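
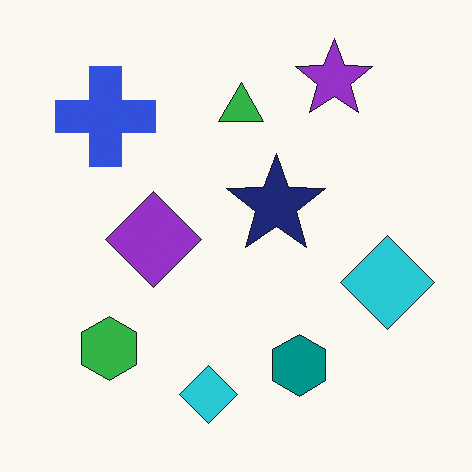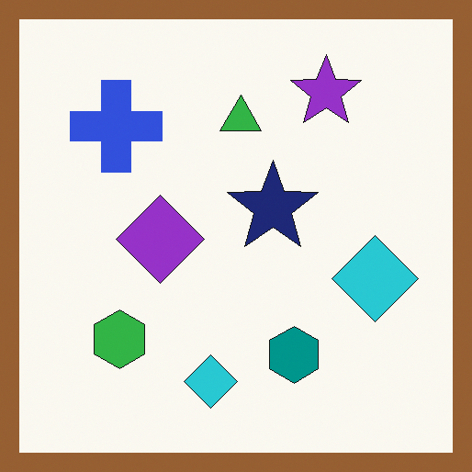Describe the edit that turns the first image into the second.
The image was framed with a brown border.

A solid brown frame runs around the edge of the second image, with the content slightly shrunk inside it.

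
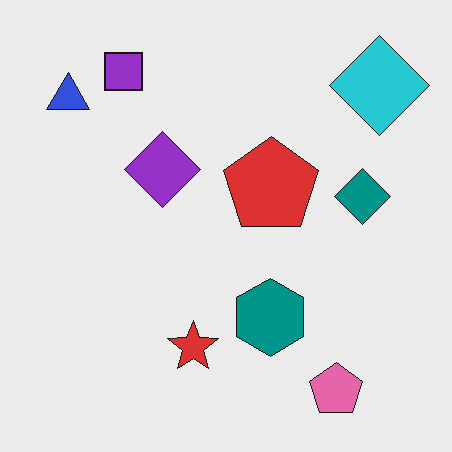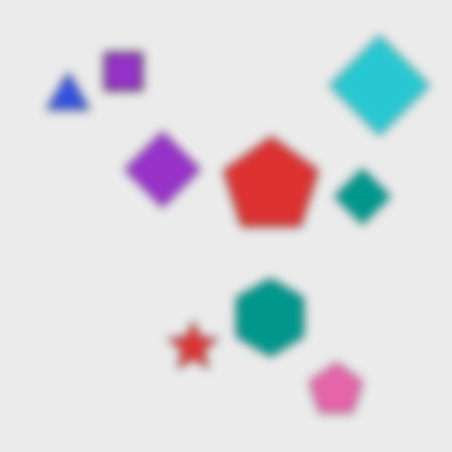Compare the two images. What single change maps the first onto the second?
This is the original image heavily blurred.

Shape edges and outlines are uniformly softened across the whole image.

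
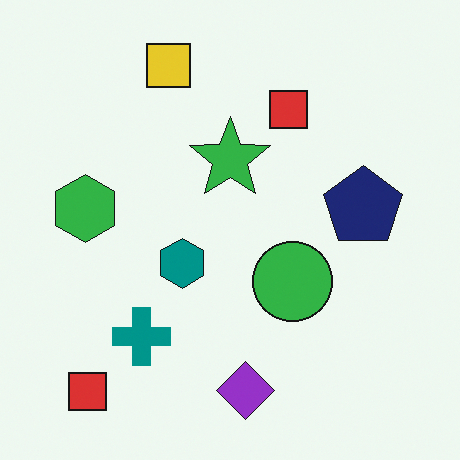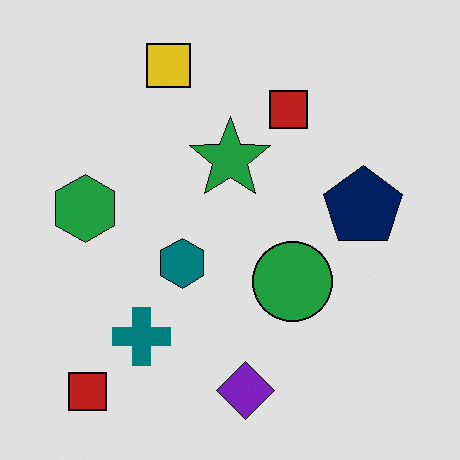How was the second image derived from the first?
This is the original image posterized to a reduced palette.

Each flat color has snapped to a coarser quantized level — most visibly, the near-white background has dropped to a flat grey.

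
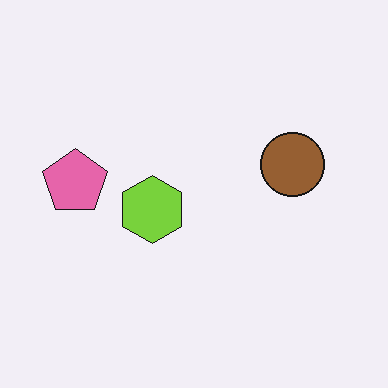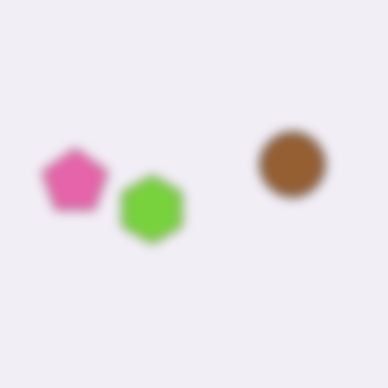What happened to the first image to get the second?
It was strongly gaussian-blurred.

Shape edges and outlines are uniformly softened across the whole image.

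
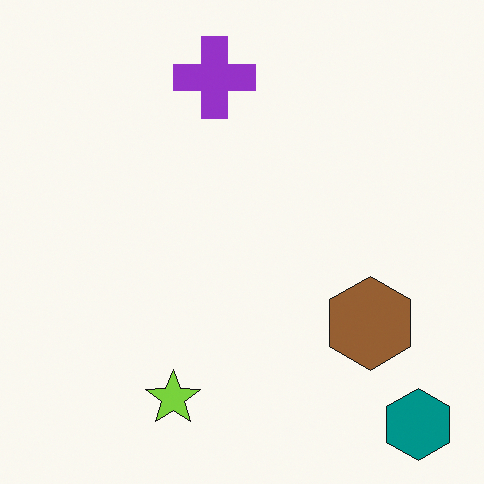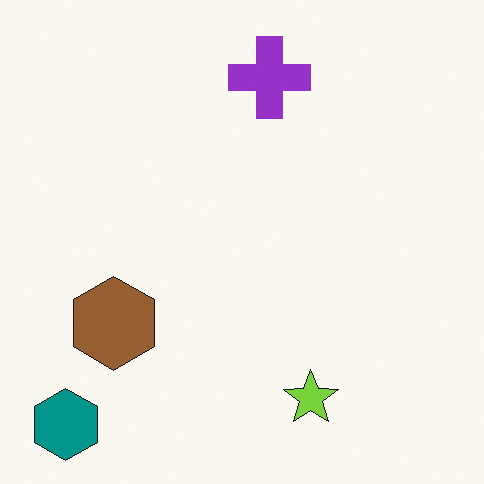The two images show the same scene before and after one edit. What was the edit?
This is the original image flipped horizontally (left ↔ right).

The teal hexagon is in the bottom-right of the first image and the bottom-left of the second — shapes on opposite sides of the vertical midline have swapped in a mirror flip.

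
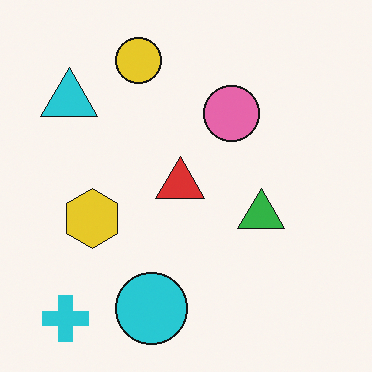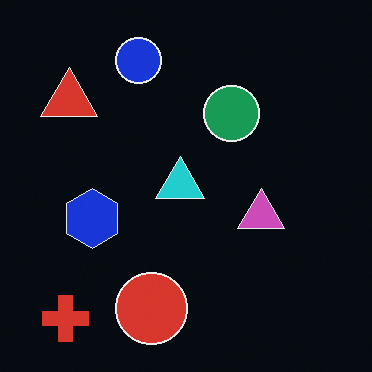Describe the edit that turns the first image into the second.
Color-inverted (negative).

The light background has become dark and every shape's color is its complement — a photographic negative.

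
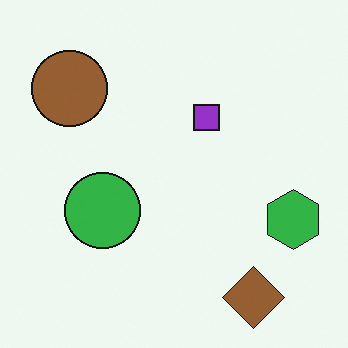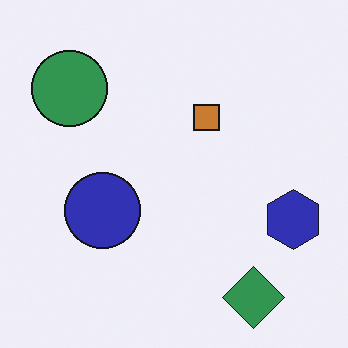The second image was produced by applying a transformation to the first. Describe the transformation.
The image was hue-shifted by a moderate amount.

Every shape's color has rotated by the same amount around the hue wheel — a uniform hue shift.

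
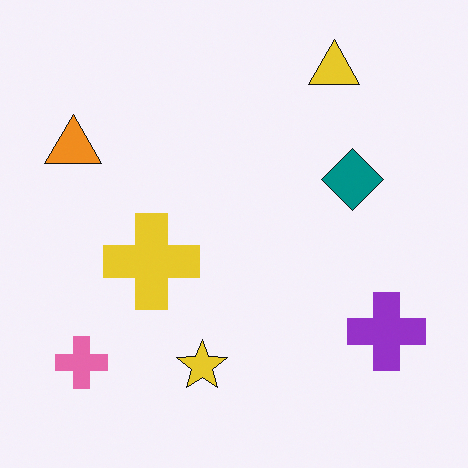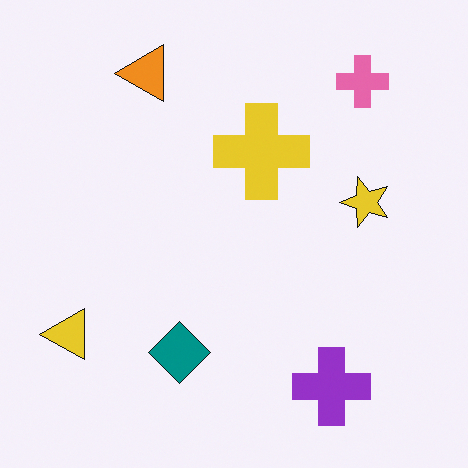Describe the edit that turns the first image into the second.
The transformation is: transposed (reflected across the top-left ↔ bottom-right diagonal).

Shapes have swapped their row and column positions — what was in the top-right is now in the bottom-left — a diagonal reflection.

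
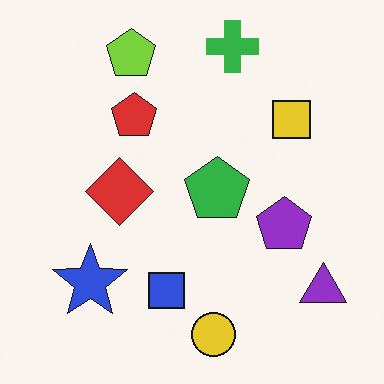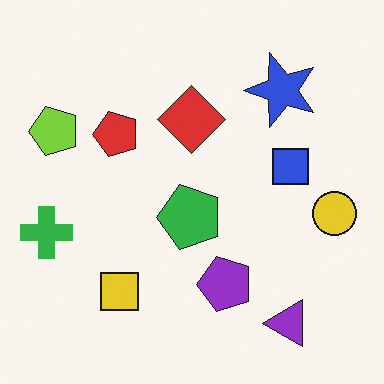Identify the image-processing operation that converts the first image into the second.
It was transposed (reflected across the top-left ↔ bottom-right diagonal).

Shapes have swapped their row and column positions — what was in the top-right is now in the bottom-left — a diagonal reflection.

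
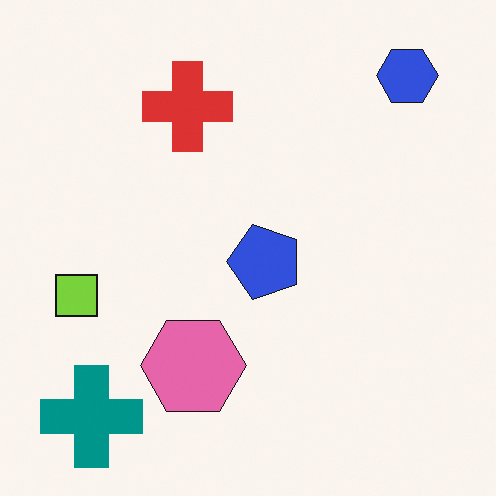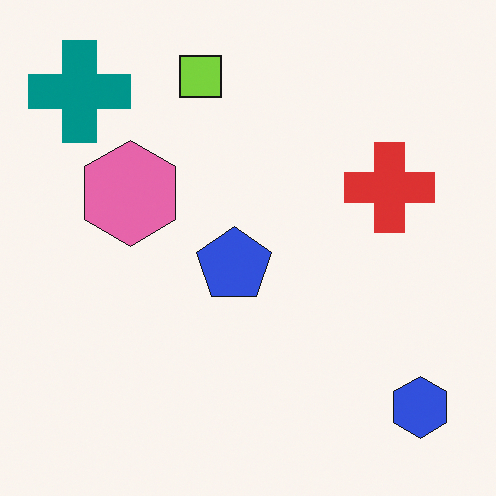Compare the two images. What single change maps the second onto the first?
It was rotated 90° counter-clockwise.

The blue hexagon sits in the bottom-right of the second image and the top-right of the first — consistent with a whole-image 90° counter-clockwise rotation.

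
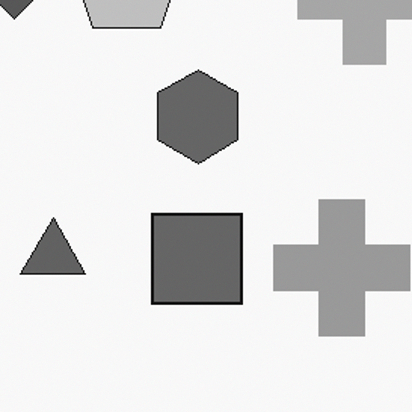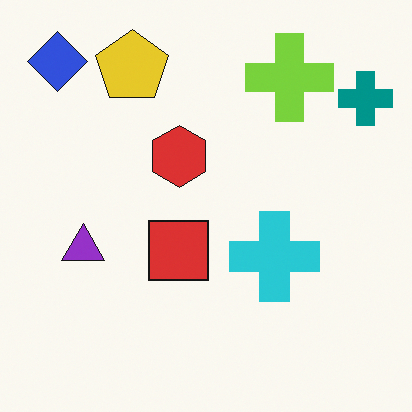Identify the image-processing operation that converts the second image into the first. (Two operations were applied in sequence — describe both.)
This is the original image converted to grayscale, then cropped to a modestly smaller region and rescaled.

All color is removed — every shape is now a shade of grey. The visible shapes are larger and the field of view is narrower; shapes near the original edges may be partly or wholly outside the frame — a crop-and-rescale.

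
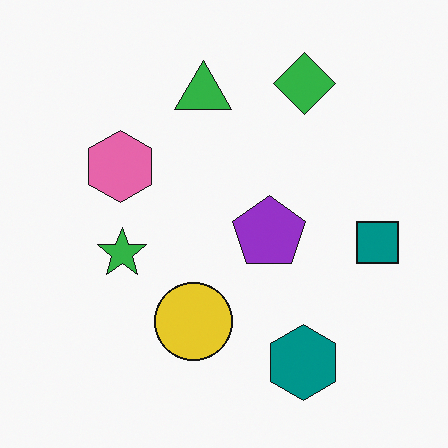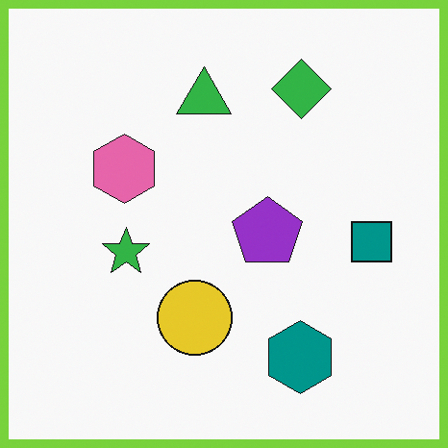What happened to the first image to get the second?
The second image is the first framed with a lime border.

A solid lime frame runs around the edge of the second image, with the content slightly shrunk inside it.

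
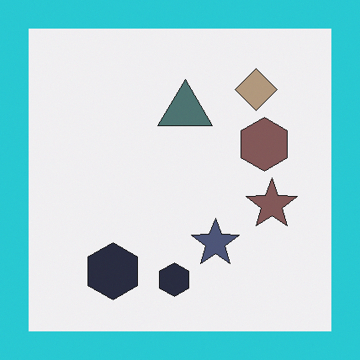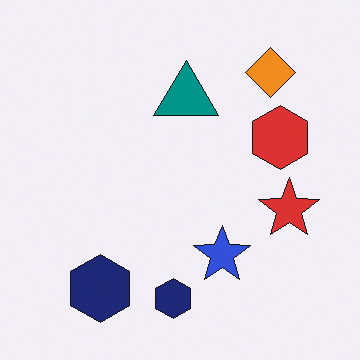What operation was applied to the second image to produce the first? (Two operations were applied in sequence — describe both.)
This is the original image made much more muted (saturation change), then framed with a cyan border.

All colors are more muted and greyish — a global saturation change. A solid cyan frame runs around the edge of the first image, with the content slightly shrunk inside it.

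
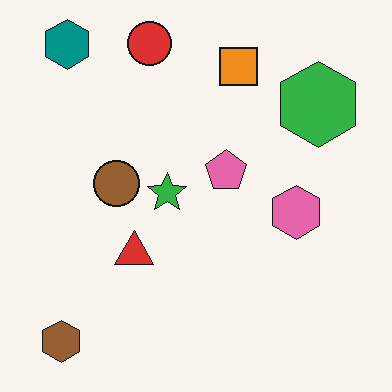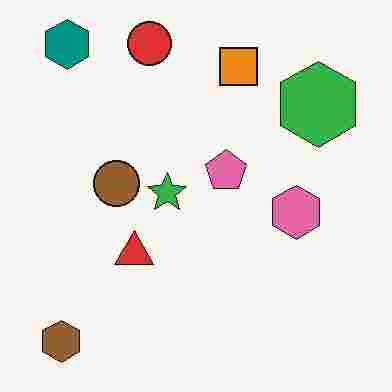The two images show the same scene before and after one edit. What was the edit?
The transformation is: heavily JPEG-compressed with obvious blocking artifacts.

Blocky 8×8 compression artifacts appear around shape edges and the flat background shows ringing — characteristic JPEG degradation.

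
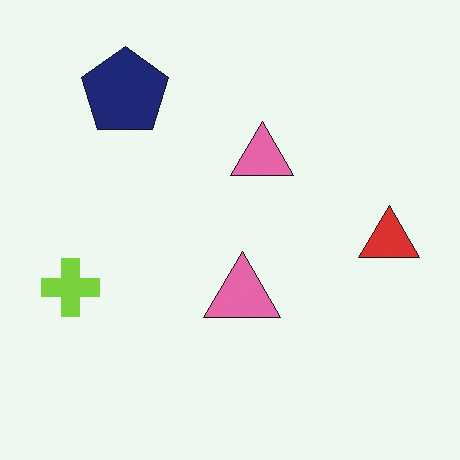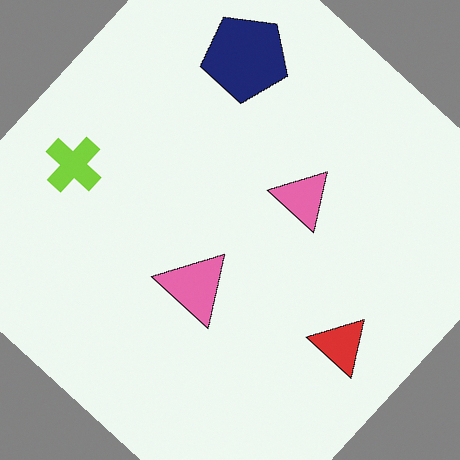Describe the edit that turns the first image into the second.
It was rotated clockwise by a large amount — several tens of degrees.

Every shape is tilted by the same angle and the image corners show triangular fill wedges — a whole-image rotation by a non-right angle.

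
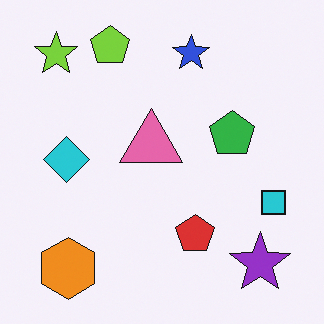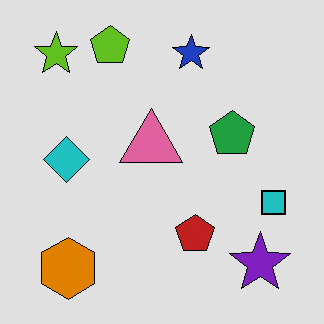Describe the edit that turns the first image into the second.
It was moderately posterized.

Each flat color has snapped to a coarser quantized level — most visibly, the near-white background has dropped to a flat grey.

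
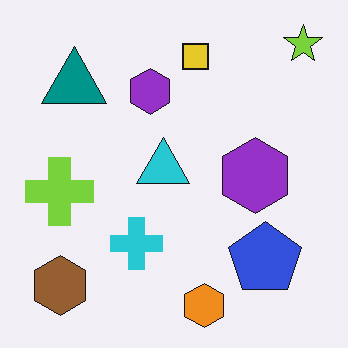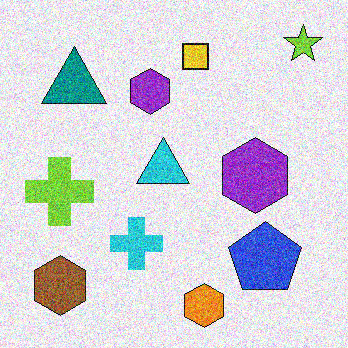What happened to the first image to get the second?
The second image is the first degraded with heavy additive noise.

Random speckle covers the whole image, including the flat background.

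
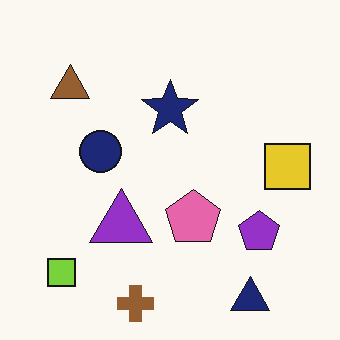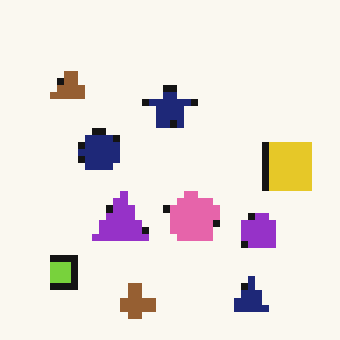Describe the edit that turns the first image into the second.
It was pixelated into visible square blocks.

Shapes are reduced to large square blocks; fine edges and outlines are lost — a downscale-then-upscale (mosaic) effect.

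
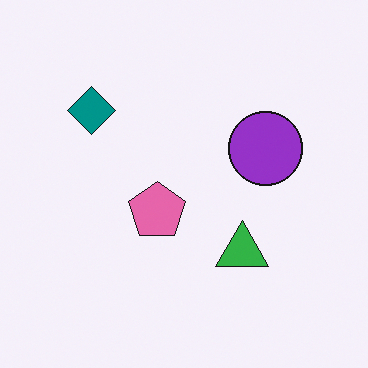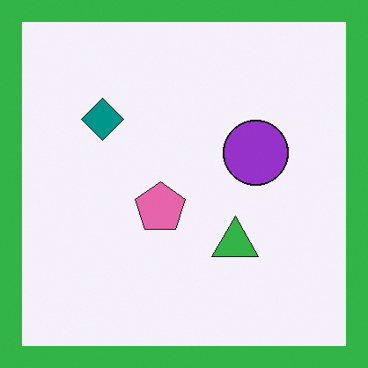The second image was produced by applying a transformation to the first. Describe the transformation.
This is the original image framed with a green border.

A solid green frame runs around the edge of the second image, with the content slightly shrunk inside it.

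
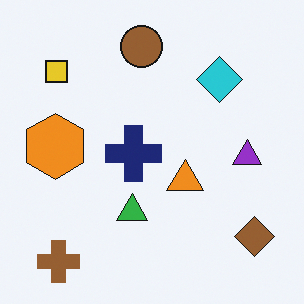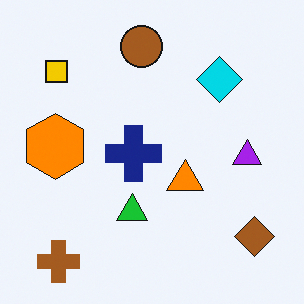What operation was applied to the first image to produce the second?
The second image is the first slightly oversaturated.

All colors are more vivid — a global saturation change.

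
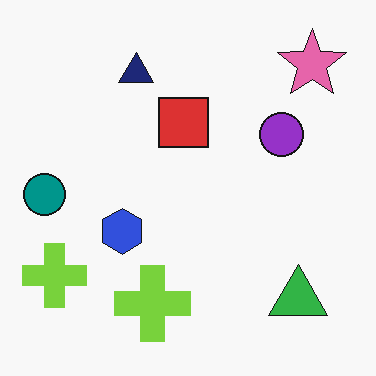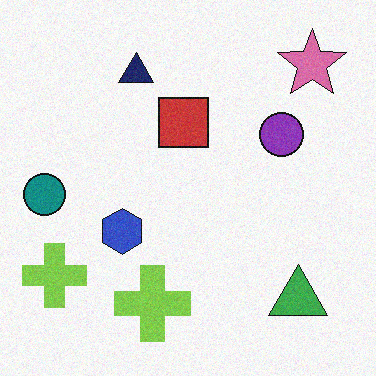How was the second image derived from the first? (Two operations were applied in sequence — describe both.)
The image was degraded with a light layer of grain, then slightly desaturated.

Random speckle covers the whole image, including the flat background. All colors are more muted and greyish — a global saturation change.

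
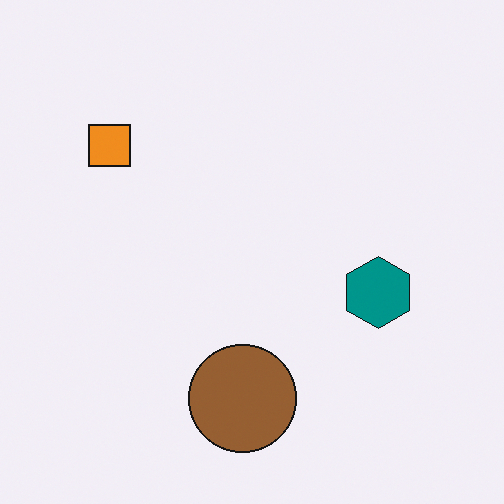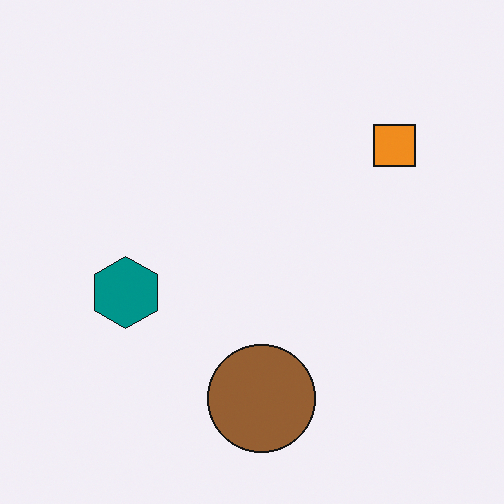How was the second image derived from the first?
The second image is the first flipped horizontally (left ↔ right).

The orange square is in the top-left of the first image and the top-right of the second — shapes on opposite sides of the vertical midline have swapped in a mirror flip.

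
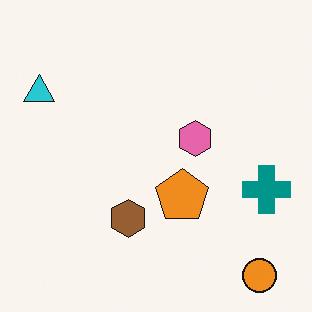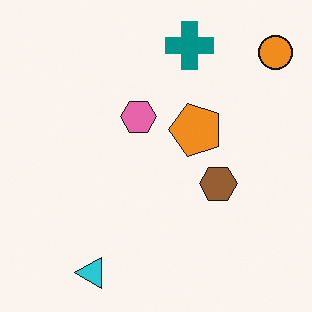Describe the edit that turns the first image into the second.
The image was rotated 90° counter-clockwise.

The orange circle sits in the bottom-right of the first image and the top-right of the second — consistent with a whole-image 90° counter-clockwise rotation.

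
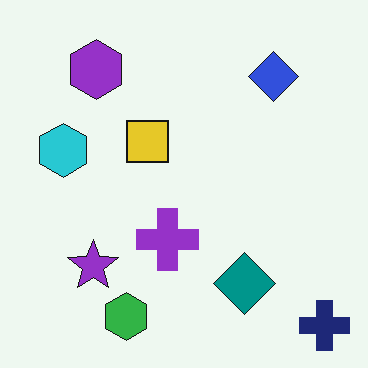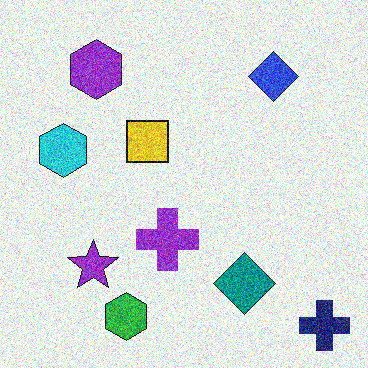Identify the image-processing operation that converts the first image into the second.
The transformation is: degraded with heavy additive noise.

Random speckle covers the whole image, including the flat background.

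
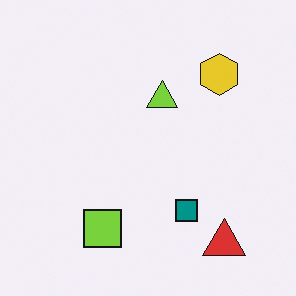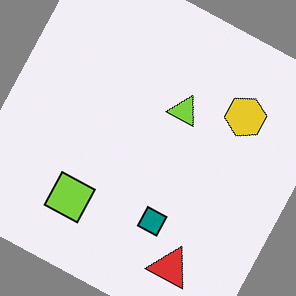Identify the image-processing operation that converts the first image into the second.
Rotated clockwise by a moderate amount.

Every shape is tilted by the same angle and the image corners show triangular fill wedges — a whole-image rotation by a non-right angle.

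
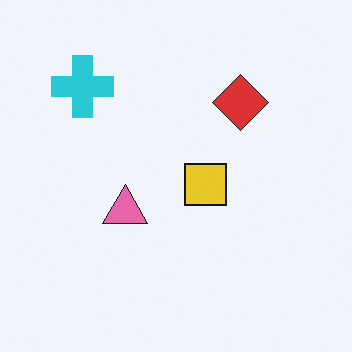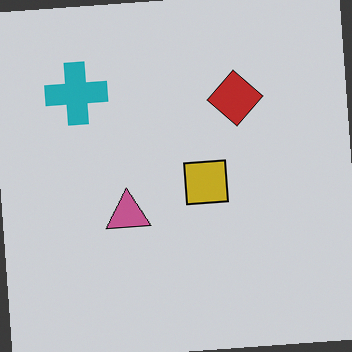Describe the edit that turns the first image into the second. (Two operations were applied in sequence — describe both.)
It was rotated counter-clockwise by a small amount, then slightly darkened.

Every shape is tilted by the same angle and the image corners show triangular fill wedges — a whole-image rotation by a non-right angle. Every pixel — background and shapes alike — is uniformly darkened.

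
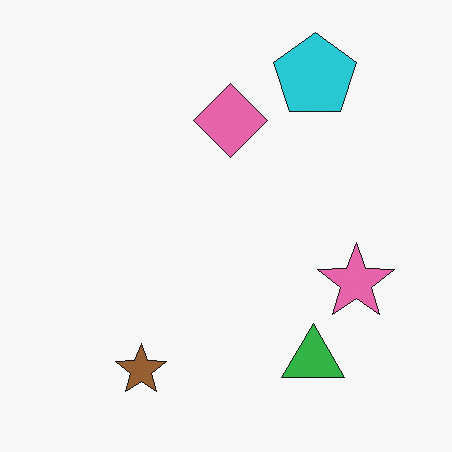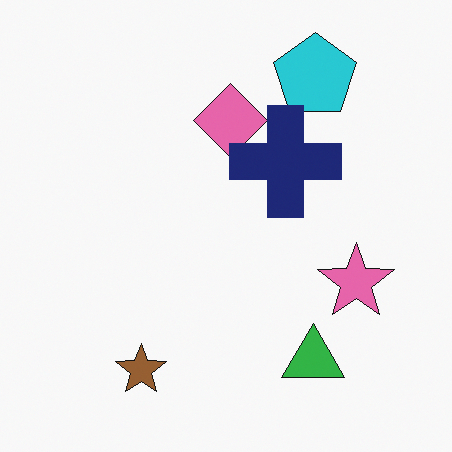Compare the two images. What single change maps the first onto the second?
It was overlaid with an additional navy cross.

A navy cross appears in the second image that is absent from the first.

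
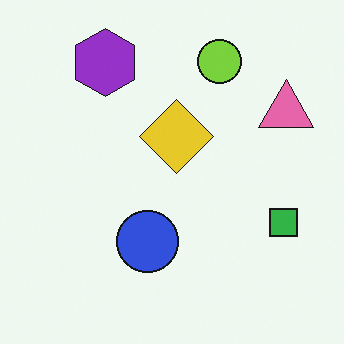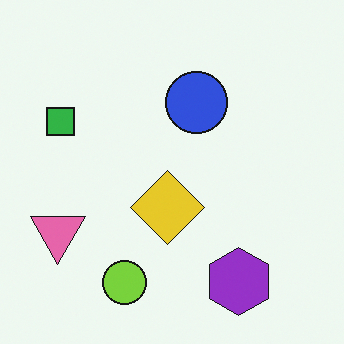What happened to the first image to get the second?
The second image is the first rotated 180°.

The pink triangle sits in the top-right of the first image and the bottom-left of the second — consistent with a whole-image 180° rotation.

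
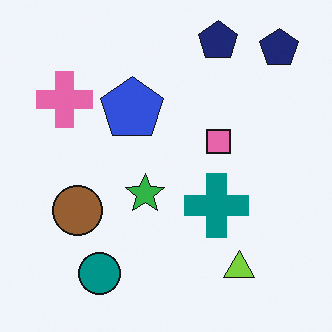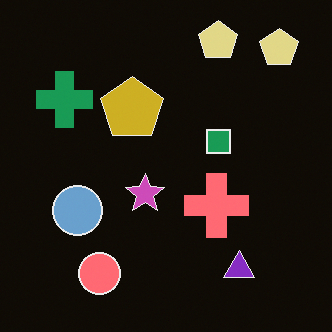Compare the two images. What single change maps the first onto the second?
This is the original image color-inverted (negative).

The light background has become dark and every shape's color is its complement — a photographic negative.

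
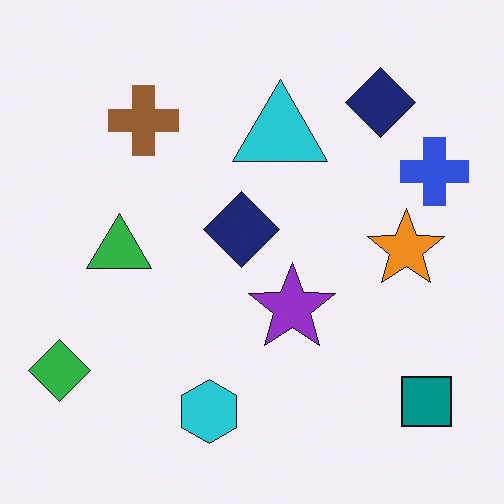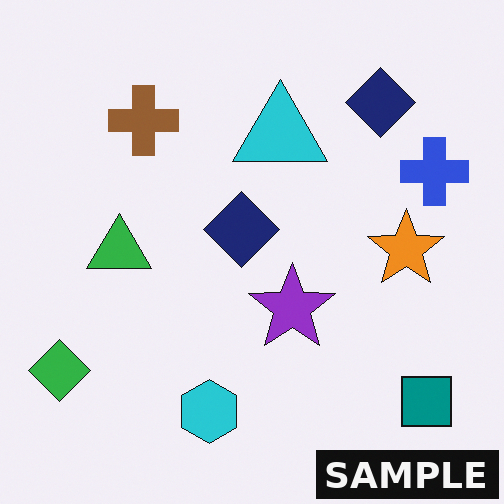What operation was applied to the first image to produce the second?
It was watermarked with the text "SAMPLE" in the lower-right corner.

A dark label reading "SAMPLE" appears in the lower-right corner.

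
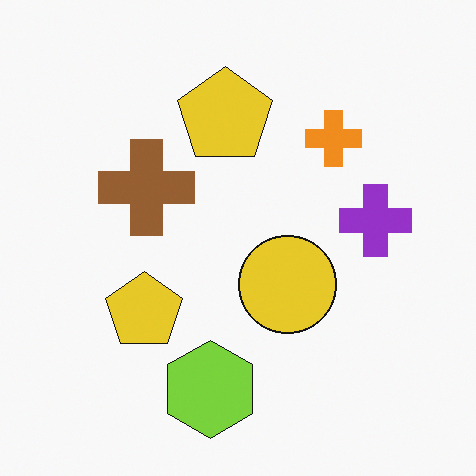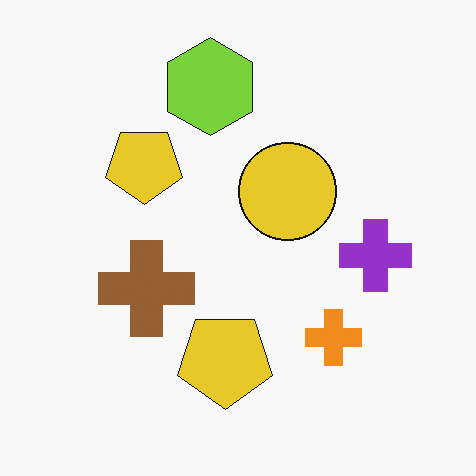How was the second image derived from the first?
This is the original image flipped vertically (top ↔ bottom).

The lime hexagon is in the bottom of the first image and the top of the second — shapes on opposite sides of the horizontal midline have swapped in a mirror flip.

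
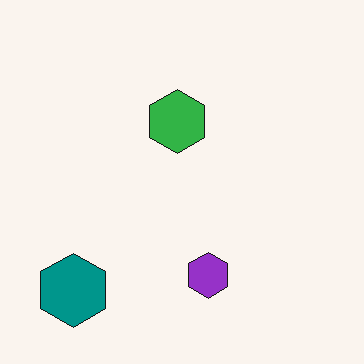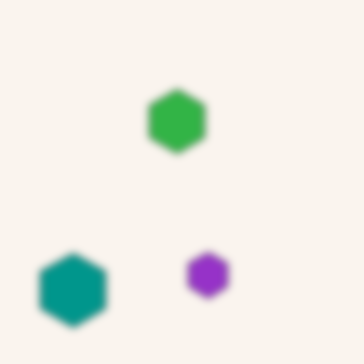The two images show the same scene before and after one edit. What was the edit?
This is the original image moderately blurred.

Shape edges and outlines are uniformly softened across the whole image.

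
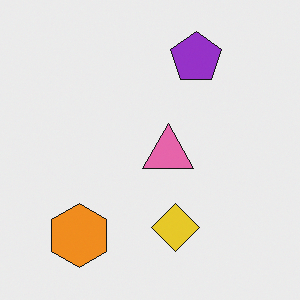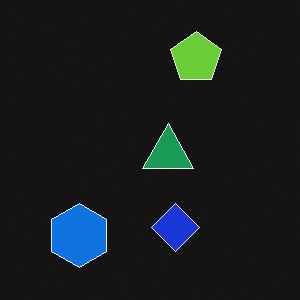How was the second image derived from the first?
The transformation is: color-inverted (negative).

The light background has become dark and every shape's color is its complement — a photographic negative.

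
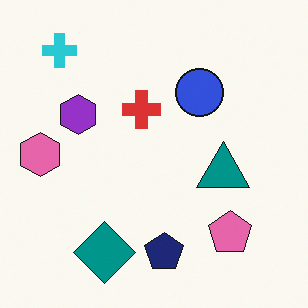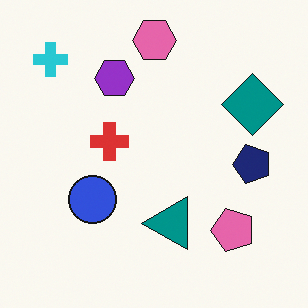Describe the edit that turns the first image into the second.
The image was transposed (reflected across the top-left ↔ bottom-right diagonal).

Shapes have swapped their row and column positions — what was in the top-right is now in the bottom-left — a diagonal reflection.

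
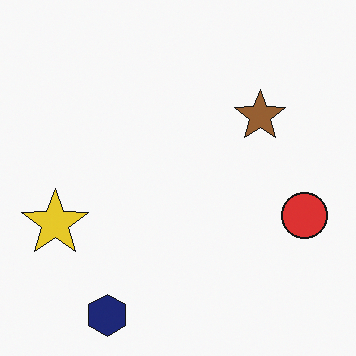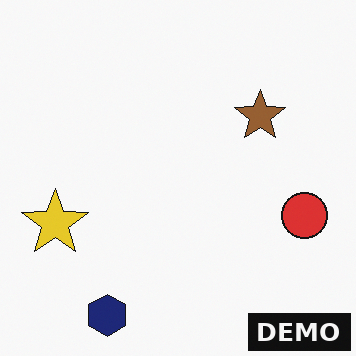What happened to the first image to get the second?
The transformation is: watermarked with the text "DEMO" in the lower-right corner.

A dark label reading "DEMO" appears in the lower-right corner.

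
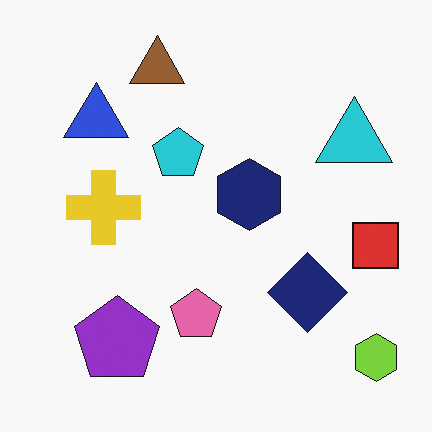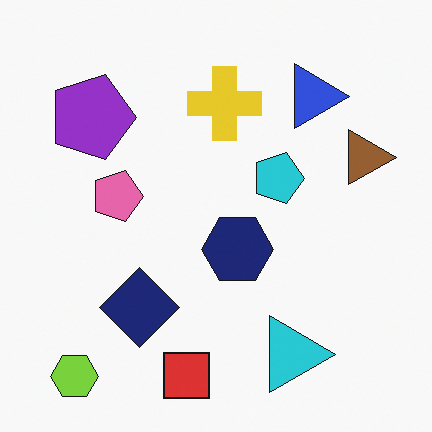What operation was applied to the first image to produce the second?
It was rotated 90° clockwise.

The lime hexagon sits in the bottom-right of the first image and the bottom-left of the second — consistent with a whole-image 90° clockwise rotation.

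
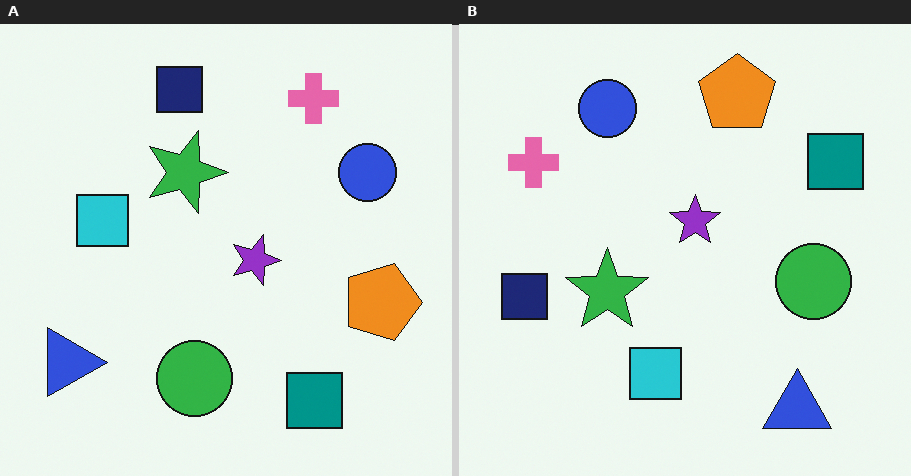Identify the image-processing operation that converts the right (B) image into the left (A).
This is the original image rotated 90° clockwise.

The blue triangle sits in the bottom-right of the right (B) image and the bottom-left of the left (A) — consistent with a whole-image 90° clockwise rotation.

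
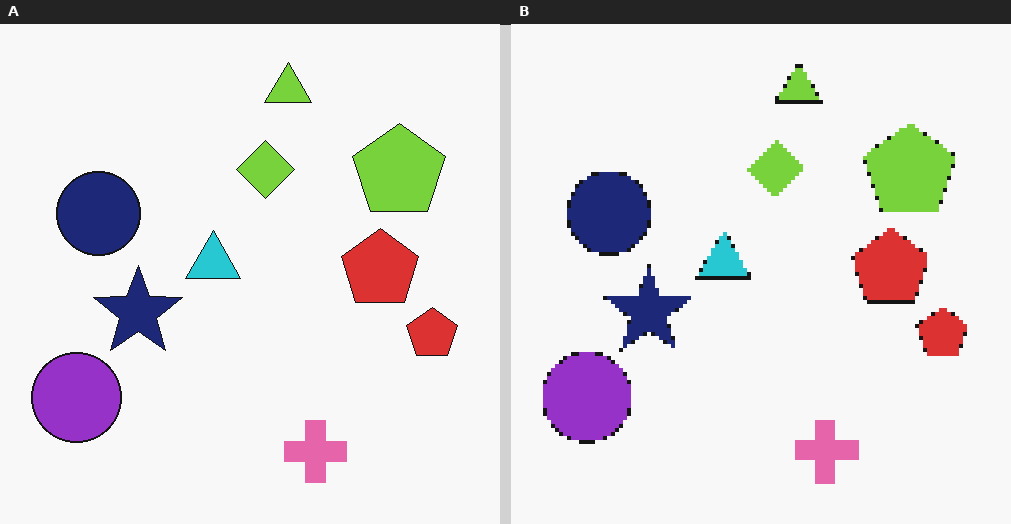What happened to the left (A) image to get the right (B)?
It was mildly pixelated.

Shapes are reduced to large square blocks; fine edges and outlines are lost — a downscale-then-upscale (mosaic) effect.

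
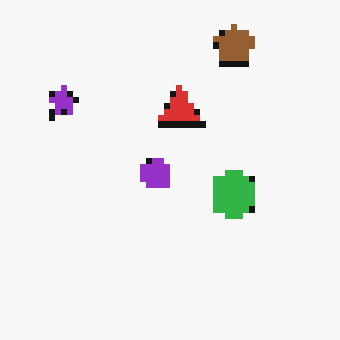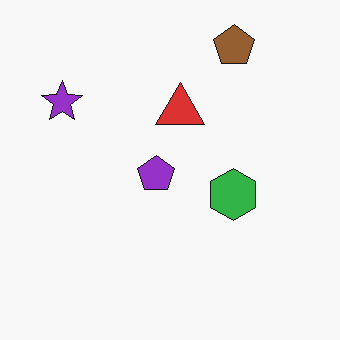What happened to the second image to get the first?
It was pixelated into visible square blocks.

Shapes are reduced to large square blocks; fine edges and outlines are lost — a downscale-then-upscale (mosaic) effect.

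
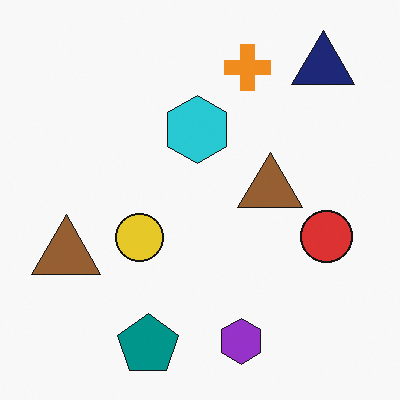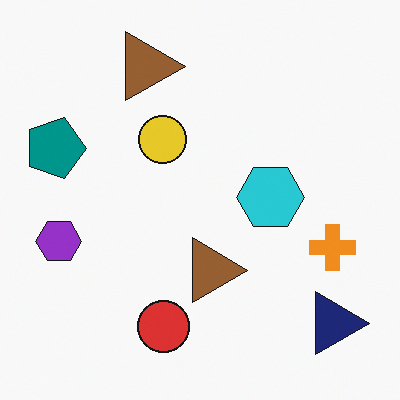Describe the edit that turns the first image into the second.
The image was rotated 90° clockwise.

The navy triangle sits in the top-right of the first image and the bottom-right of the second — consistent with a whole-image 90° clockwise rotation.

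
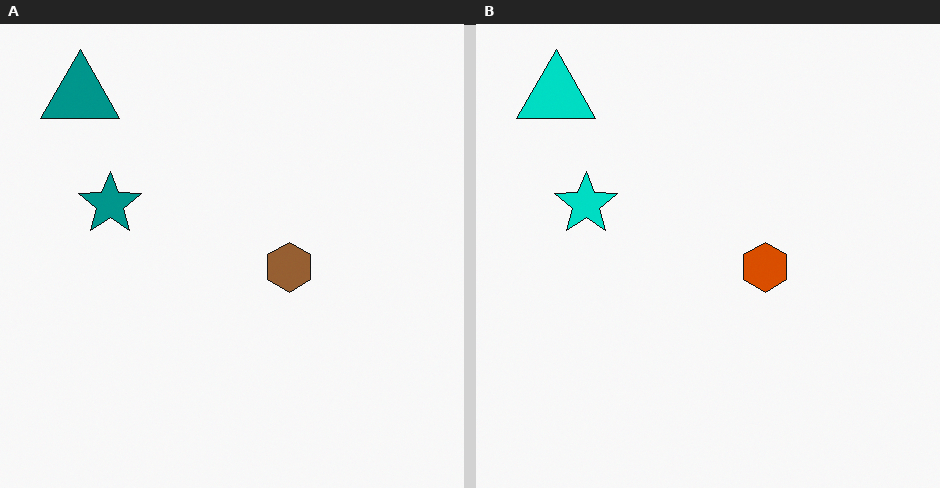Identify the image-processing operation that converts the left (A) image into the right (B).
It was heavily oversaturated.

All colors are more vivid — a global saturation change.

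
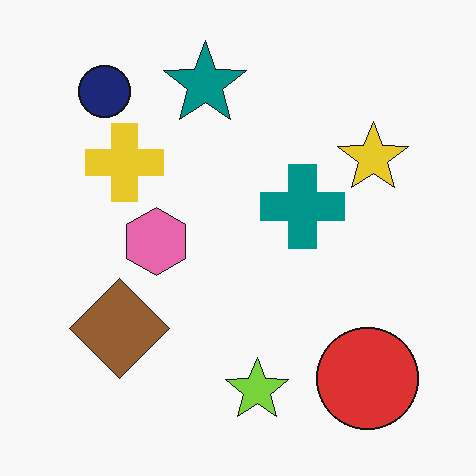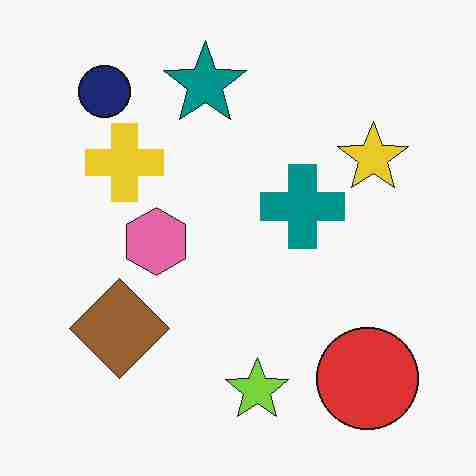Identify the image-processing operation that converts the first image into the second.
It was degraded with heavy JPEG compression.

Blocky 8×8 compression artifacts appear around shape edges and the flat background shows ringing — characteristic JPEG degradation.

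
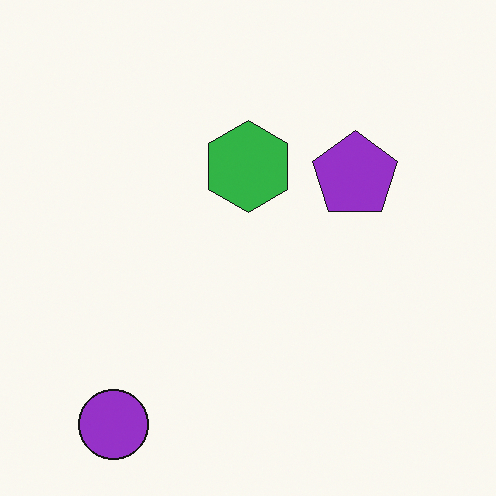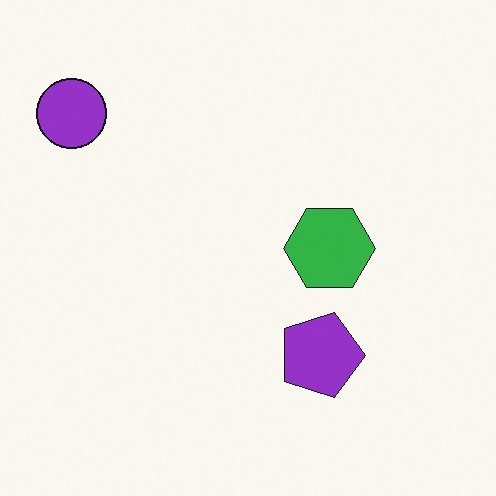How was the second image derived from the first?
The transformation is: rotated 90° clockwise.

The purple circle sits in the bottom-left of the first image and the top-left of the second — consistent with a whole-image 90° clockwise rotation.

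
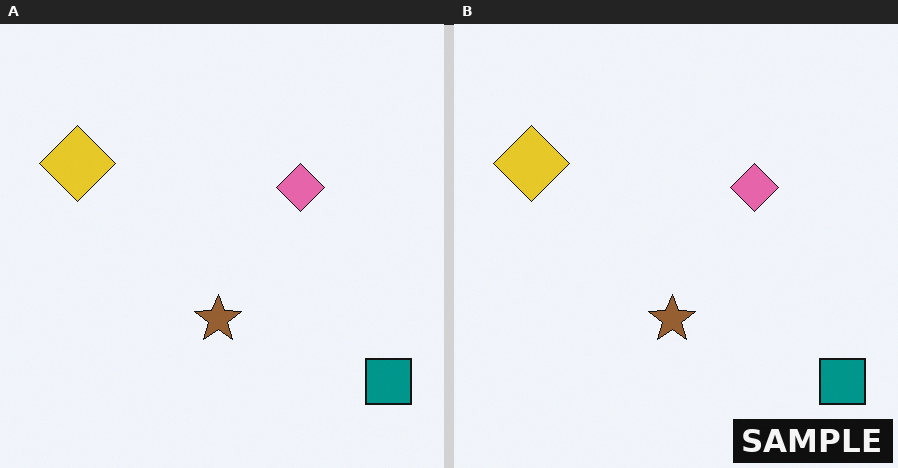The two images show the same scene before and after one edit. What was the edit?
The right (B) image is the left (A) watermarked with the text "SAMPLE" in the lower-right corner.

A dark label reading "SAMPLE" appears in the lower-right corner.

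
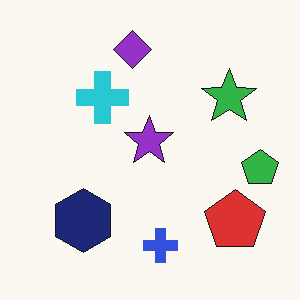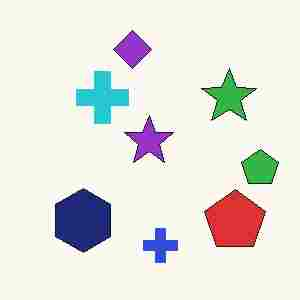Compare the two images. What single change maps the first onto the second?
The second image is the first degraded with heavy JPEG compression.

Blocky 8×8 compression artifacts appear around shape edges and the flat background shows ringing — characteristic JPEG degradation.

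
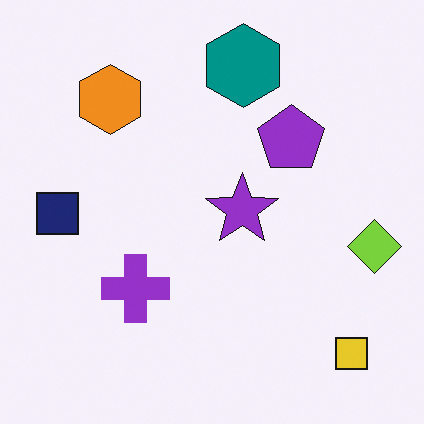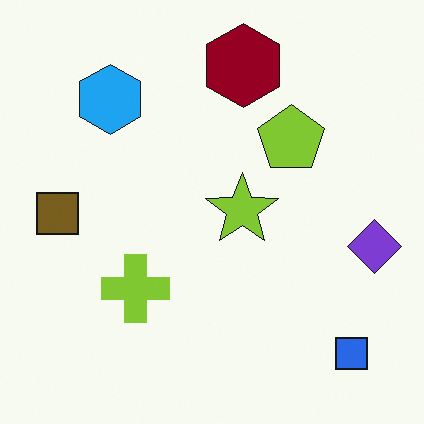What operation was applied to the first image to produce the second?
The transformation is: hue-shifted through roughly half the color wheel.

Every shape's color has rotated by the same amount around the hue wheel — a uniform hue shift.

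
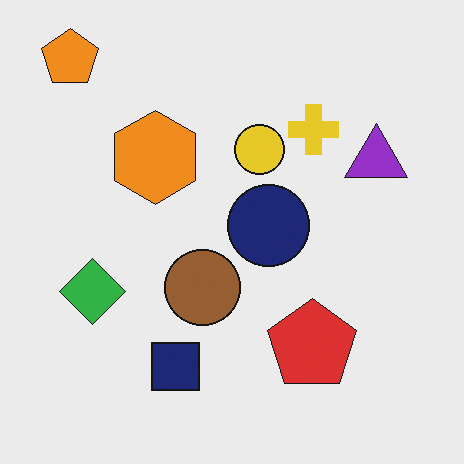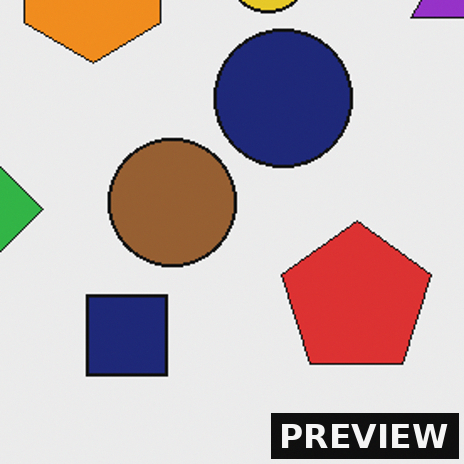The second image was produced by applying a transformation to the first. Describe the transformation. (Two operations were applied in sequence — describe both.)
The second image is the first cropped to a noticeably smaller region and rescaled, then watermarked with the text "PREVIEW" in the lower-right corner.

The visible shapes are larger and the field of view is narrower; shapes near the original edges may be partly or wholly outside the frame — a crop-and-rescale. A dark label reading "PREVIEW" appears in the lower-right corner.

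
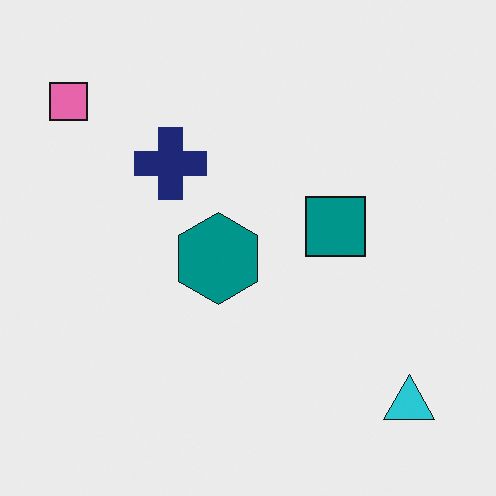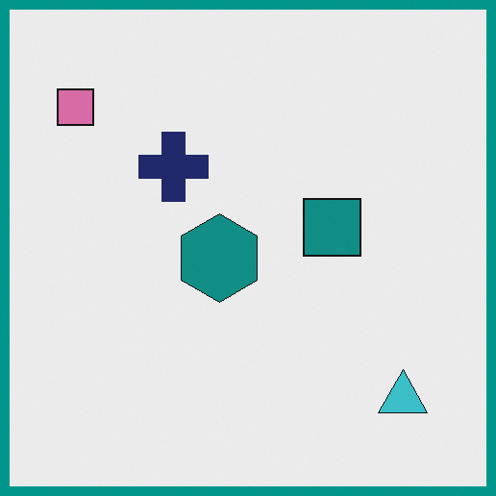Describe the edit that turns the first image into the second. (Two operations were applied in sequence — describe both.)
The image was slightly desaturated, then framed with a teal border.

All colors are more muted and greyish — a global saturation change. A solid teal frame runs around the edge of the second image, with the content slightly shrunk inside it.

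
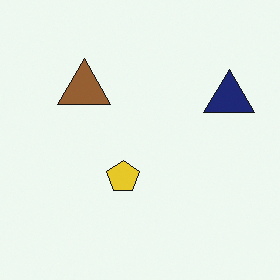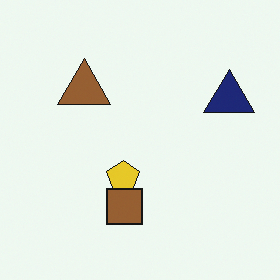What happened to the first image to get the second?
Overlaid with an additional brown square.

A brown square appears in the second image that is absent from the first.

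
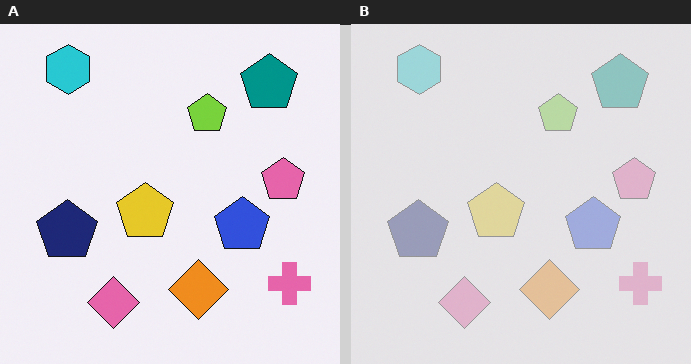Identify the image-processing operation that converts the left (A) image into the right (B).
The transformation is: given much lower contrast.

Tones are pushed toward mid-grey across the whole image — a global contrast change.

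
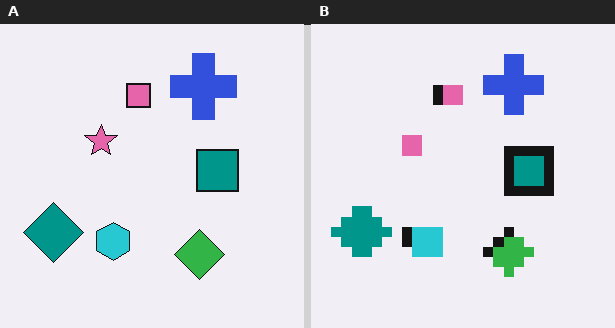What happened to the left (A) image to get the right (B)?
This is the original image heavily pixelated into large blocks.

Shapes are reduced to large square blocks; fine edges and outlines are lost — a downscale-then-upscale (mosaic) effect.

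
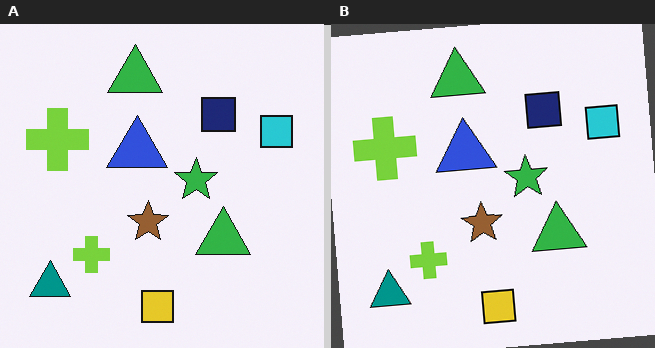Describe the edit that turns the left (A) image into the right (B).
The image was rotated counter-clockwise by a few degrees.

Every shape is tilted by the same angle and the image corners show triangular fill wedges — a whole-image rotation by a non-right angle.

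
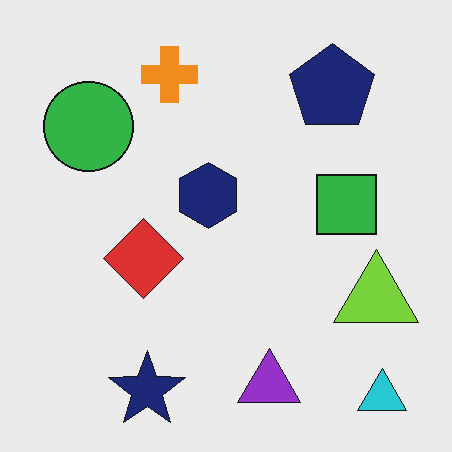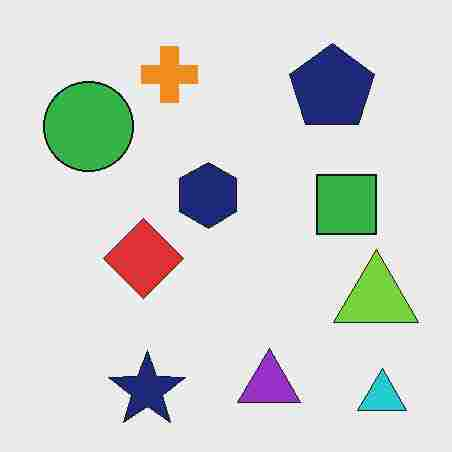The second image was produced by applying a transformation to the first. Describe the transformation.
The image was heavily JPEG-compressed with obvious blocking artifacts.

Blocky 8×8 compression artifacts appear around shape edges and the flat background shows ringing — characteristic JPEG degradation.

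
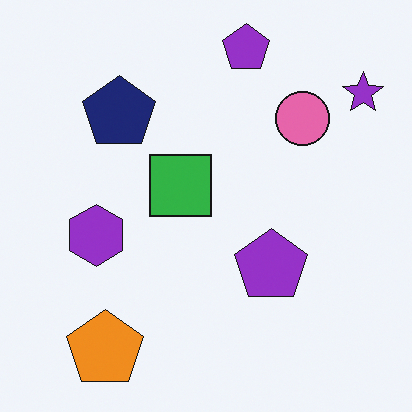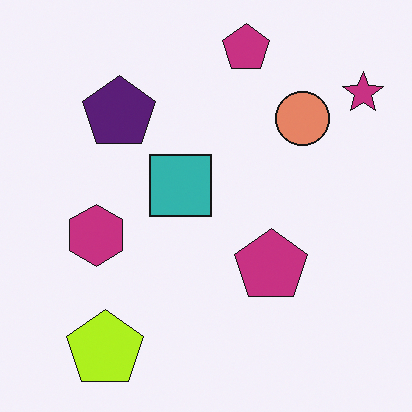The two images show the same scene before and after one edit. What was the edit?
This is the original image hue-shifted slightly.

Every shape's color has rotated by the same amount around the hue wheel — a uniform hue shift.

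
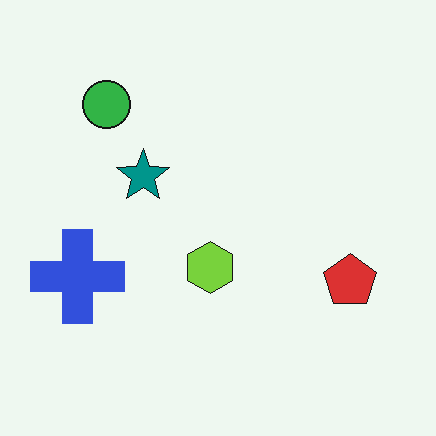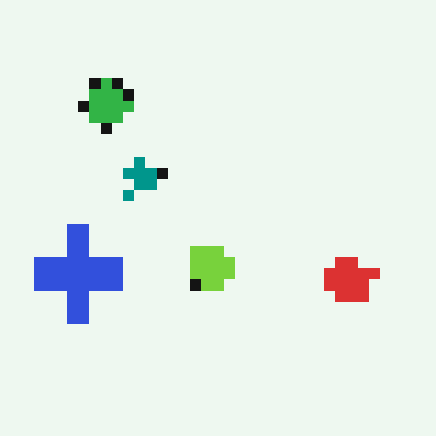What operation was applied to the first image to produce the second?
This is the original image heavily pixelated into large blocks.

Shapes are reduced to large square blocks; fine edges and outlines are lost — a downscale-then-upscale (mosaic) effect.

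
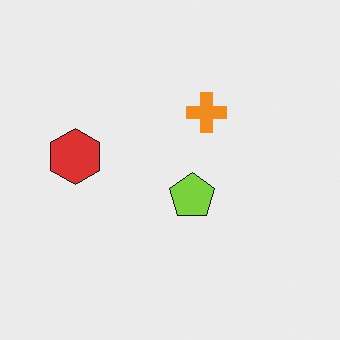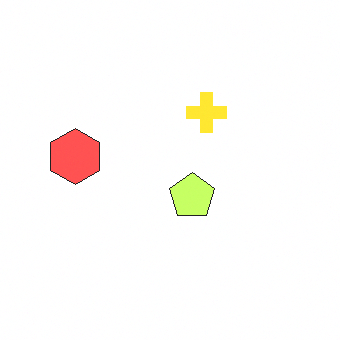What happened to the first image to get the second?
The second image is the first noticeably brightened.

Every pixel — background and shapes alike — is uniformly brightened.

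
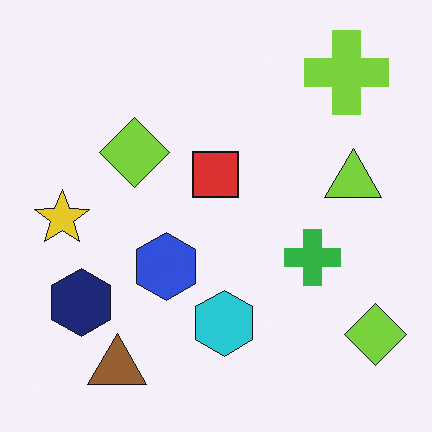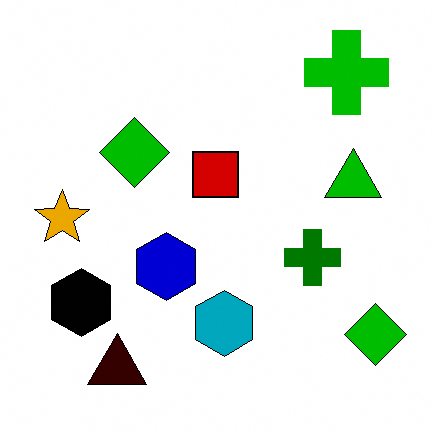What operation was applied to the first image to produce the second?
The image was boosted in contrast.

Tones are pushed away from mid-grey across the whole image — a global contrast change.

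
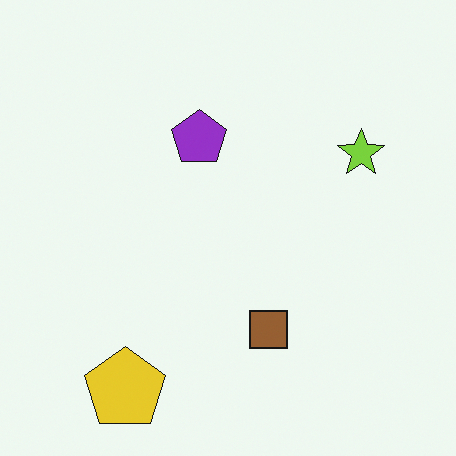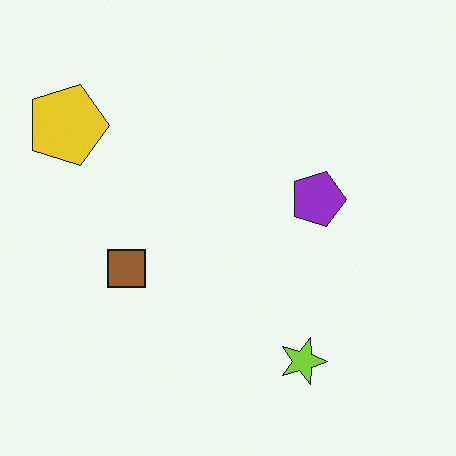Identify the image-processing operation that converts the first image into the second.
The second image is the first rotated 90° clockwise.

The yellow pentagon sits in the bottom-left of the first image and the top-left of the second — consistent with a whole-image 90° clockwise rotation.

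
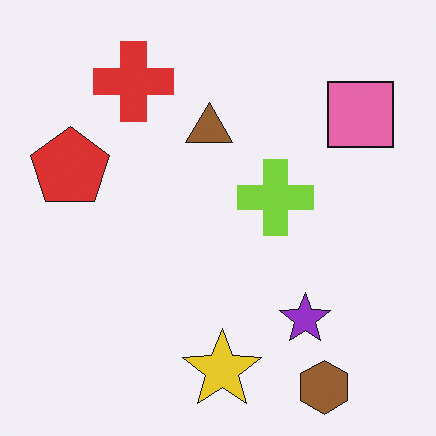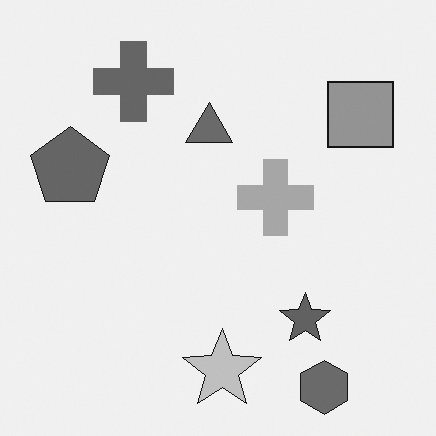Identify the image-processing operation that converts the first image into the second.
The second image is the first converted to grayscale.

All color is removed — every shape is now a shade of grey.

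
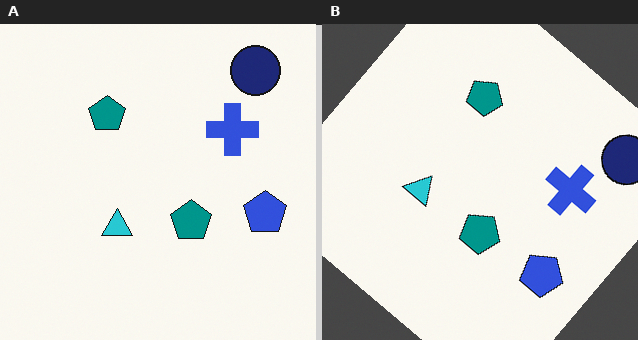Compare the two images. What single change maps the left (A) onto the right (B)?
It was rotated clockwise by a large amount — several tens of degrees.

Every shape is tilted by the same angle and the image corners show triangular fill wedges — a whole-image rotation by a non-right angle.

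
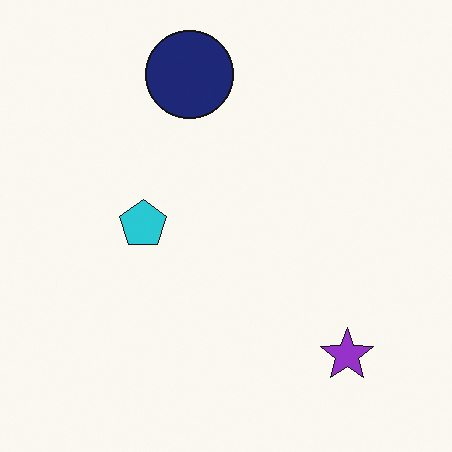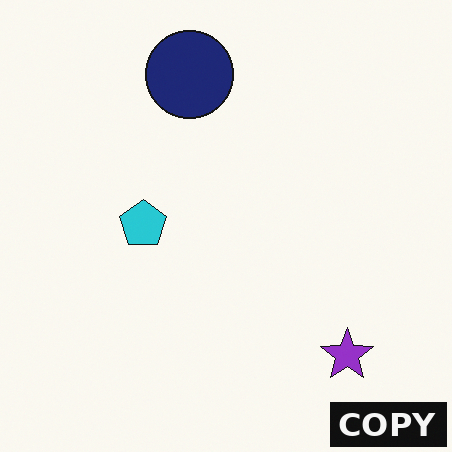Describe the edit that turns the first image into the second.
It was watermarked with the text "COPY" in the lower-right corner.

A dark label reading "COPY" appears in the lower-right corner.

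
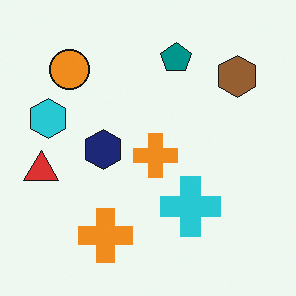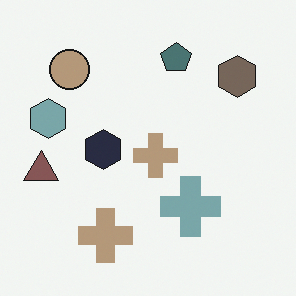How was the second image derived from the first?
It was made much more muted (saturation change).

All colors are more muted and greyish — a global saturation change.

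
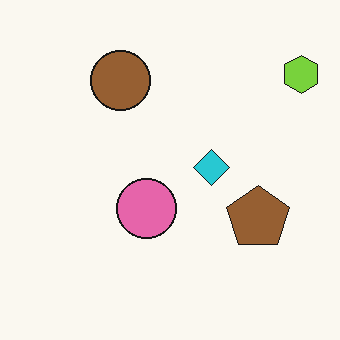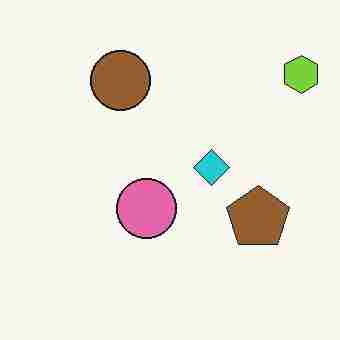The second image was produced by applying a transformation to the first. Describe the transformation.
This is the original image degraded with heavy JPEG compression.

Blocky 8×8 compression artifacts appear around shape edges and the flat background shows ringing — characteristic JPEG degradation.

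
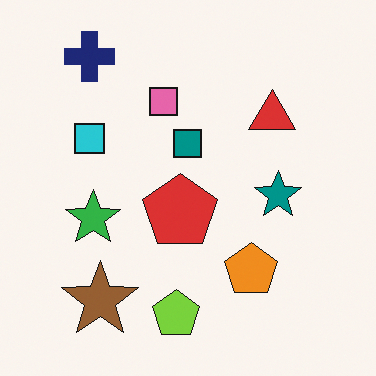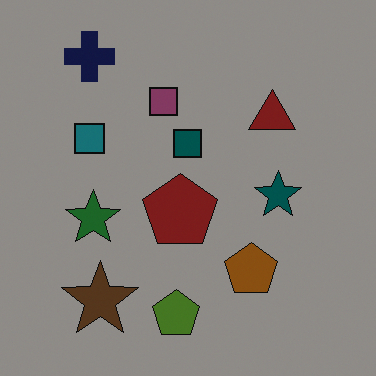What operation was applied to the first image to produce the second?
The second image is the first substantially darkened.

Every pixel — background and shapes alike — is uniformly darkened.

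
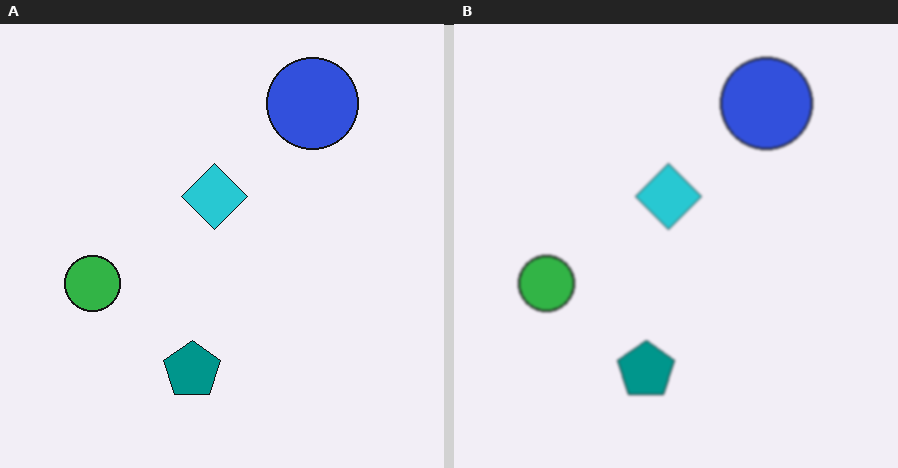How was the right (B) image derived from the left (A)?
The right (B) image is the left (A) given a subtle gaussian blur.

Shape edges and outlines are uniformly softened across the whole image.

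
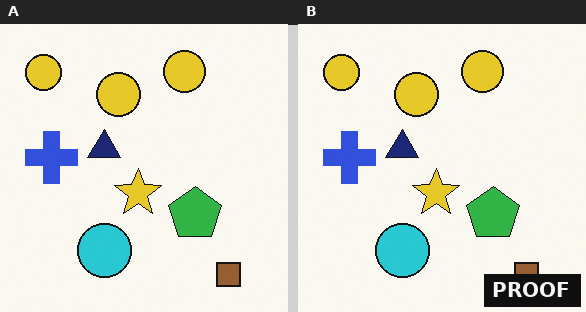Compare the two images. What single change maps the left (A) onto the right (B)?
Watermarked with the text "PROOF" in the lower-right corner.

A dark label reading "PROOF" appears in the lower-right corner.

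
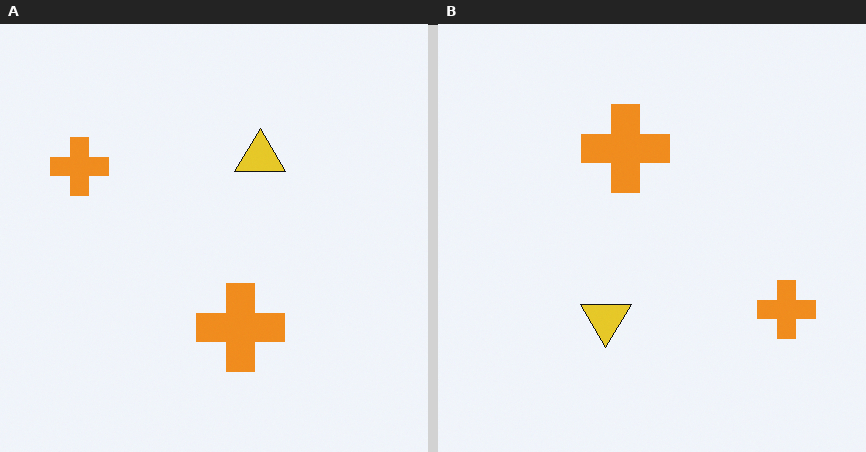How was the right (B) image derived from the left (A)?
Rotated 180°.

The yellow triangle sits in the top of the left (A) image and the bottom of the right (B) — consistent with a whole-image 180° rotation.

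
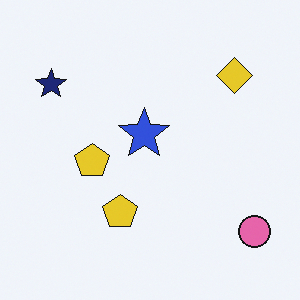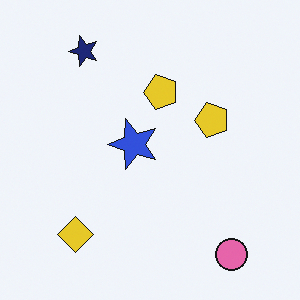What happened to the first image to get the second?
The transformation is: transposed (reflected across the top-left ↔ bottom-right diagonal).

Shapes have swapped their row and column positions — what was in the top-right is now in the bottom-left — a diagonal reflection.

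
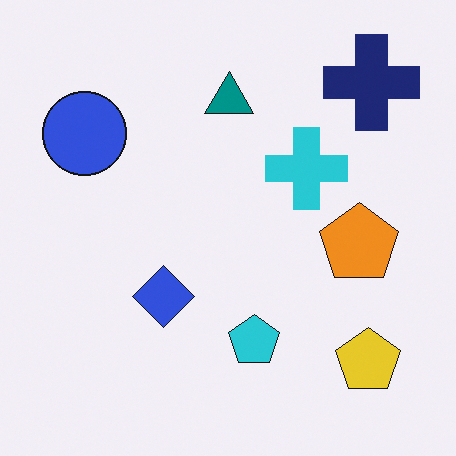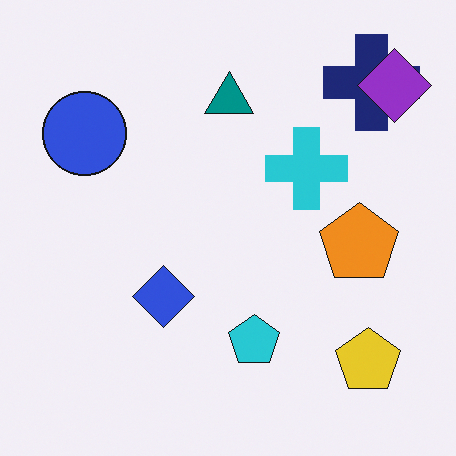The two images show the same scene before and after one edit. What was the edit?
The transformation is: overlaid with an additional purple diamond.

A purple diamond appears in the second image that is absent from the first.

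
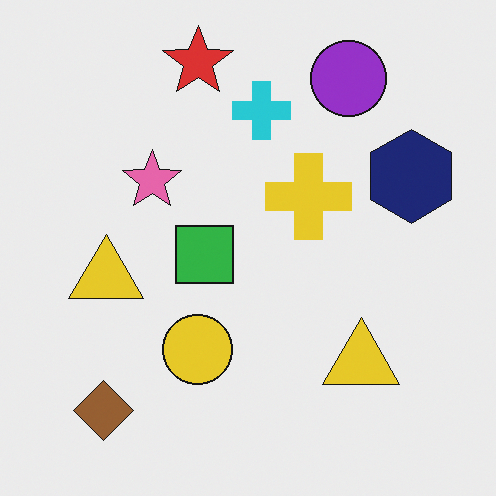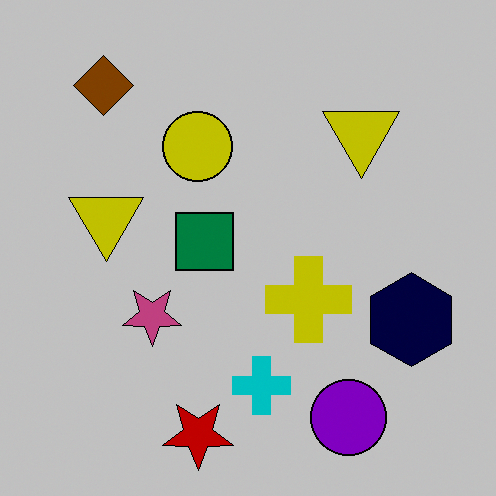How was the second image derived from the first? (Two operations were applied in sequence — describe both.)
This is the original image heavily posterized to just a handful of flat colors, then flipped vertically (top ↔ bottom).

Each flat color has snapped to a coarser quantized level — most visibly, the near-white background has dropped to a flat grey. The red star is in the top of the first image and the bottom of the second — shapes on opposite sides of the horizontal midline have swapped in a mirror flip.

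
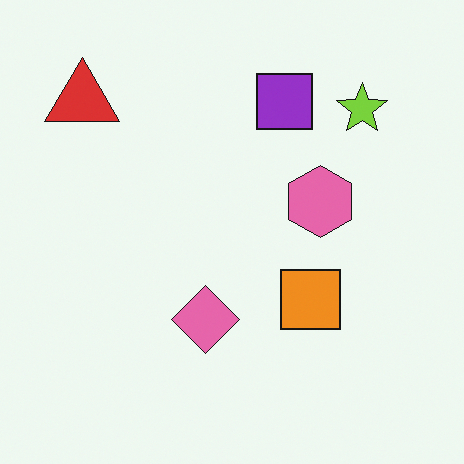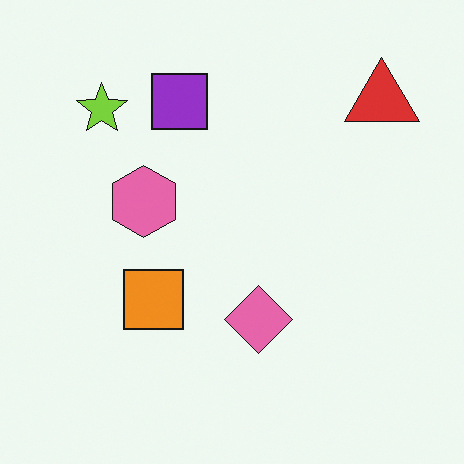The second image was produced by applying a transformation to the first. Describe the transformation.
It was flipped horizontally (left ↔ right).

The red triangle is in the top-left of the first image and the top-right of the second — shapes on opposite sides of the vertical midline have swapped in a mirror flip.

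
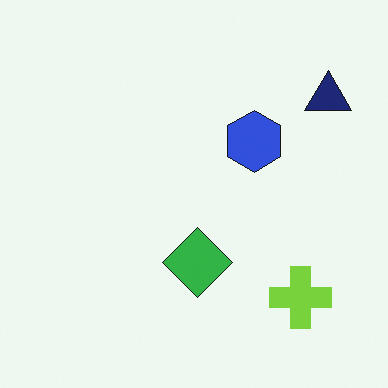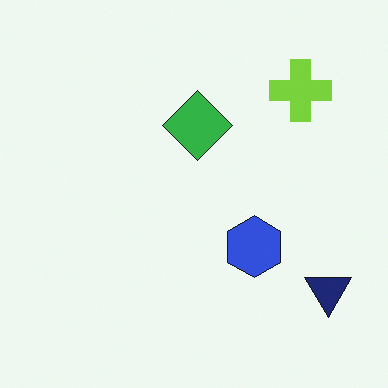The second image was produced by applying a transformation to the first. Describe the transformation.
It was flipped vertically (top ↔ bottom).

The lime cross is in the bottom-right of the first image and the top-right of the second — shapes on opposite sides of the horizontal midline have swapped in a mirror flip.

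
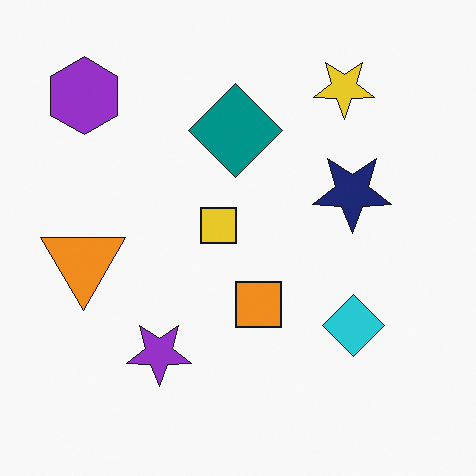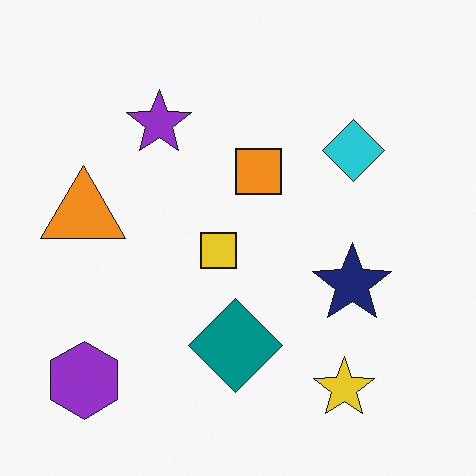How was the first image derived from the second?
It was flipped vertically (top ↔ bottom).

The yellow star is in the bottom-right of the second image and the top-right of the first — shapes on opposite sides of the horizontal midline have swapped in a mirror flip.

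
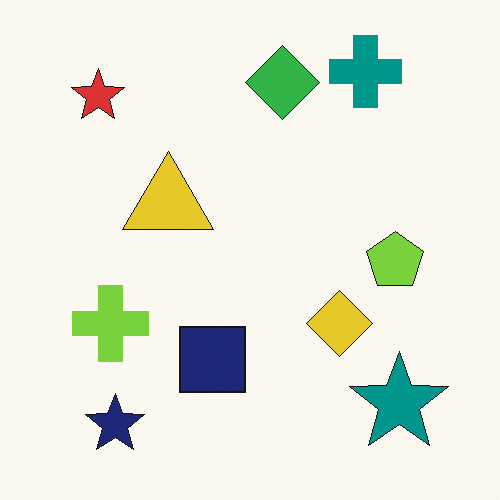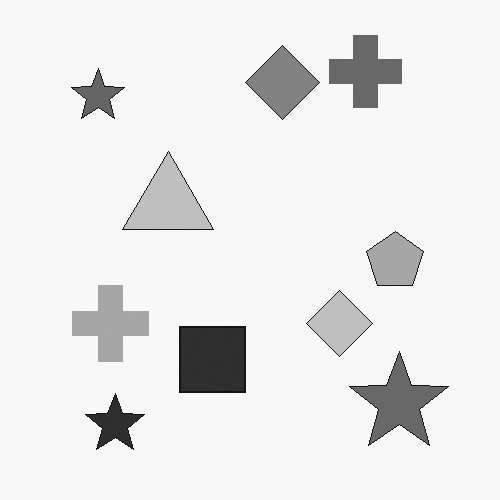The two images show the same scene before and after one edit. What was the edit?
The image was converted to grayscale.

All color is removed — every shape is now a shade of grey.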